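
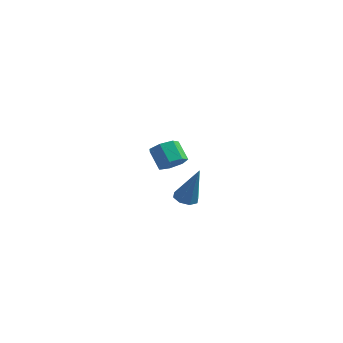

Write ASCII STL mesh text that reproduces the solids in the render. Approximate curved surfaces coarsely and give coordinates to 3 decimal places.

solid 
facet normal -0.362 0.027 -0.932
outer loop
vertex 3.369 -3.084 0.746
vertex 2.993 -3.572 0.878
vertex 2.94 -2.945 0.917
endloop
endfacet
facet normal 0.364 0.916 0.167
outer loop
vertex 3.369 -3.084 0.746
vertex 2.94 -2.945 0.917
vertex 3.767 -3.628 2.862
endloop
endfacet
facet normal -0.362 0.027 -0.932
outer loop
vertex 2.94 -2.945 0.917
vertex 2.993 -3.572 0.878
vertex 2.542 -3.174 1.065
endloop
endfacet
facet normal -0.323 0.842 0.433
outer loop
vertex 2.94 -2.945 0.917
vertex 2.542 -3.174 1.065
vertex 3.767 -3.628 2.862
endloop
endfacet
facet normal -0.363 0.026 -0.931
outer loop
vertex 2.542 -3.174 1.065
vertex 2.993 -3.572 0.878
vertex 2.409 -3.635 1.104
endloop
endfacet
facet normal -0.763 0.270 0.588
outer loop
vertex 2.542 -3.174 1.065
vertex 2.409 -3.635 1.104
vertex 3.767 -3.628 2.862
endloop
endfacet
facet normal -0.363 0.025 -0.931
outer loop
vertex 2.409 -3.635 1.104
vertex 2.993 -3.572 0.878
vertex 2.618 -4.06 1.011
endloop
endfacet
facet normal -0.700 -0.463 0.543
outer loop
vertex 2.409 -3.635 1.104
vertex 2.618 -4.06 1.011
vertex 3.767 -3.628 2.862
endloop
endfacet
facet normal -0.365 0.027 -0.931
outer loop
vertex 2.618 -4.06 1.011
vertex 2.993 -3.572 0.878
vertex 3.047 -4.198 0.839
endloop
endfacet
facet normal -0.170 -0.931 0.323
outer loop
vertex 2.618 -4.06 1.011
vertex 3.047 -4.198 0.839
vertex 3.767 -3.628 2.862
endloop
endfacet
facet normal -0.363 0.027 -0.932
outer loop
vertex 3.047 -4.198 0.839
vertex 2.993 -3.572 0.878
vertex 3.444 -3.97 0.691
endloop
endfacet
facet normal 0.513 -0.856 0.058
outer loop
vertex 3.047 -4.198 0.839
vertex 3.444 -3.97 0.691
vertex 3.767 -3.628 2.862
endloop
endfacet
facet normal -0.363 0.027 -0.931
outer loop
vertex 3.444 -3.97 0.691
vertex 2.993 -3.572 0.878
vertex 3.578 -3.508 0.652
endloop
endfacet
facet normal 0.954 -0.285 -0.097
outer loop
vertex 3.444 -3.97 0.691
vertex 3.578 -3.508 0.652
vertex 3.767 -3.628 2.862
endloop
endfacet
facet normal -0.363 0.028 -0.931
outer loop
vertex 3.578 -3.508 0.652
vertex 2.993 -3.572 0.878
vertex 3.369 -3.084 0.746
endloop
endfacet
facet normal 0.891 0.451 -0.052
outer loop
vertex 3.578 -3.508 0.652
vertex 3.369 -3.084 0.746
vertex 3.767 -3.628 2.862
endloop
endfacet
facet normal 0.632 -0.300 -0.714
outer loop
vertex -1.123 3.328 -0.264
vertex -1.673 2.757 -0.511
vertex -1.591 3.542 -0.768
endloop
endfacet
facet normal 0.422 0.907 -0.007
outer loop
vertex -1.123 3.328 -0.264
vertex -1.591 3.542 -0.768
vertex -1.938 3.714 0.658
endloop
endfacet
facet normal 0.422 0.907 -0.007
outer loop
vertex -1.938 3.714 0.658
vertex -1.591 3.542 -0.768
vertex -2.406 3.928 0.155
endloop
endfacet
facet normal -0.632 0.298 0.715
outer loop
vertex -1.938 3.714 0.658
vertex -2.406 3.928 0.155
vertex -2.487 3.143 0.411
endloop
endfacet
facet normal 0.632 -0.300 -0.715
outer loop
vertex -1.591 3.542 -0.768
vertex -1.673 2.757 -0.511
vertex -2.121 3.165 -1.078
endloop
endfacet
facet normal -0.246 0.798 -0.551
outer loop
vertex -1.591 3.542 -0.768
vertex -2.121 3.165 -1.078
vertex -2.406 3.928 0.155
endloop
endfacet
facet normal -0.246 0.798 -0.551
outer loop
vertex -2.406 3.928 0.155
vertex -2.121 3.165 -1.078
vertex -2.936 3.551 -0.155
endloop
endfacet
facet normal -0.631 0.299 0.716
outer loop
vertex -2.406 3.928 0.155
vertex -2.936 3.551 -0.155
vertex -2.487 3.143 0.411
endloop
endfacet
facet normal 0.632 -0.299 -0.715
outer loop
vertex -2.121 3.165 -1.078
vertex -1.673 2.757 -0.511
vertex -2.313 2.481 -0.962
endloop
endfacet
facet normal -0.728 0.089 -0.680
outer loop
vertex -2.121 3.165 -1.078
vertex -2.313 2.481 -0.962
vertex -2.936 3.551 -0.155
endloop
endfacet
facet normal -0.728 0.089 -0.680
outer loop
vertex -2.936 3.551 -0.155
vertex -2.313 2.481 -0.962
vertex -3.128 2.867 -0.039
endloop
endfacet
facet normal -0.631 0.299 0.716
outer loop
vertex -2.936 3.551 -0.155
vertex -3.128 2.867 -0.039
vertex -2.487 3.143 0.411
endloop
endfacet
facet normal 0.632 -0.299 -0.714
outer loop
vertex -2.313 2.481 -0.962
vertex -1.673 2.757 -0.511
vertex -2.023 2.005 -0.506
endloop
endfacet
facet normal -0.662 -0.688 -0.297
outer loop
vertex -2.313 2.481 -0.962
vertex -2.023 2.005 -0.506
vertex -3.128 2.867 -0.039
endloop
endfacet
facet normal -0.662 -0.688 -0.297
outer loop
vertex -3.128 2.867 -0.039
vertex -2.023 2.005 -0.506
vertex -2.838 2.391 0.417
endloop
endfacet
facet normal -0.631 0.300 0.715
outer loop
vertex -3.128 2.867 -0.039
vertex -2.838 2.391 0.417
vertex -2.487 3.143 0.411
endloop
endfacet
facet normal 0.631 -0.299 -0.716
outer loop
vertex -2.023 2.005 -0.506
vertex -1.673 2.757 -0.511
vertex -1.469 2.095 -0.055
endloop
endfacet
facet normal -0.098 -0.946 0.309
outer loop
vertex -2.023 2.005 -0.506
vertex -1.469 2.095 -0.055
vertex -2.838 2.391 0.417
endloop
endfacet
facet normal -0.098 -0.946 0.309
outer loop
vertex -2.838 2.391 0.417
vertex -1.469 2.095 -0.055
vertex -2.284 2.481 0.868
endloop
endfacet
facet normal -0.631 0.300 0.715
outer loop
vertex -2.838 2.391 0.417
vertex -2.284 2.481 0.868
vertex -2.487 3.143 0.411
endloop
endfacet
facet normal 0.631 -0.299 -0.716
outer loop
vertex -1.469 2.095 -0.055
vertex -1.673 2.757 -0.511
vertex -1.068 2.683 0.053
endloop
endfacet
facet normal 0.539 -0.493 0.683
outer loop
vertex -1.469 2.095 -0.055
vertex -1.068 2.683 0.053
vertex -2.284 2.481 0.868
endloop
endfacet
facet normal 0.539 -0.493 0.683
outer loop
vertex -2.284 2.481 0.868
vertex -1.068 2.683 0.053
vertex -1.883 3.069 0.976
endloop
endfacet
facet normal -0.632 0.300 0.715
outer loop
vertex -2.284 2.481 0.868
vertex -1.883 3.069 0.976
vertex -2.487 3.143 0.411
endloop
endfacet
facet normal 0.631 -0.298 -0.716
outer loop
vertex -1.068 2.683 0.053
vertex -1.673 2.757 -0.511
vertex -1.123 3.328 -0.264
endloop
endfacet
facet normal 0.772 0.332 0.542
outer loop
vertex -1.068 2.683 0.053
vertex -1.123 3.328 -0.264
vertex -1.883 3.069 0.976
endloop
endfacet
facet normal 0.771 0.333 0.542
outer loop
vertex -1.883 3.069 0.976
vertex -1.123 3.328 -0.264
vertex -1.938 3.714 0.658
endloop
endfacet
facet normal -0.632 0.299 0.715
outer loop
vertex -1.883 3.069 0.976
vertex -1.938 3.714 0.658
vertex -2.487 3.143 0.411
endloop
endfacet

endsolid


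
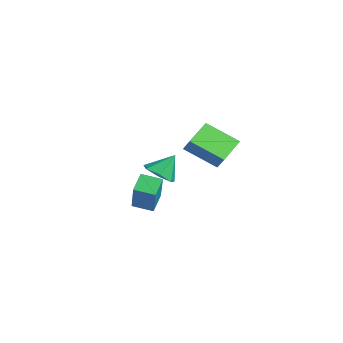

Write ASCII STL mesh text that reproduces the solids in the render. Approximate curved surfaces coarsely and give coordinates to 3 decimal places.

solid 
facet normal -0.039 -0.601 -0.799
outer loop
vertex -3.08 -1.177 -3.392
vertex -3.989 -1.425 -3.161
vertex -3.686 -0.696 -3.724
endloop
endfacet
facet normal 0.617 0.787 0.014
outer loop
vertex -3.08 -1.177 -3.392
vertex -3.686 -0.696 -3.724
vertex -3.931 -0.535 -1.979
endloop
endfacet
facet normal -0.039 -0.601 -0.799
outer loop
vertex -3.686 -0.696 -3.724
vertex -3.989 -1.425 -3.161
vertex -4.52 -0.764 -3.632
endloop
endfacet
facet normal -0.092 0.990 -0.104
outer loop
vertex -3.686 -0.696 -3.724
vertex -4.52 -0.764 -3.632
vertex -3.931 -0.535 -1.979
endloop
endfacet
facet normal -0.040 -0.601 -0.798
outer loop
vertex -4.52 -0.764 -3.632
vertex -3.989 -1.425 -3.161
vertex -4.954 -1.329 -3.185
endloop
endfacet
facet normal -0.717 0.678 0.161
outer loop
vertex -4.52 -0.764 -3.632
vertex -4.954 -1.329 -3.185
vertex -3.931 -0.535 -1.979
endloop
endfacet
facet normal -0.040 -0.601 -0.798
outer loop
vertex -4.954 -1.329 -3.185
vertex -3.989 -1.425 -3.161
vertex -4.662 -1.967 -2.719
endloop
endfacet
facet normal -0.787 0.086 0.611
outer loop
vertex -4.954 -1.329 -3.185
vertex -4.662 -1.967 -2.719
vertex -3.931 -0.535 -1.979
endloop
endfacet
facet normal -0.040 -0.602 -0.798
outer loop
vertex -4.662 -1.967 -2.719
vertex -3.989 -1.425 -3.161
vertex -3.863 -2.196 -2.586
endloop
endfacet
facet normal -0.249 -0.341 0.906
outer loop
vertex -4.662 -1.967 -2.719
vertex -3.863 -2.196 -2.586
vertex -3.931 -0.535 -1.979
endloop
endfacet
facet normal -0.040 -0.602 -0.798
outer loop
vertex -3.863 -2.196 -2.586
vertex -3.989 -1.425 -3.161
vertex -3.159 -1.845 -2.886
endloop
endfacet
facet normal 0.491 -0.281 0.824
outer loop
vertex -3.863 -2.196 -2.586
vertex -3.159 -1.845 -2.886
vertex -3.931 -0.535 -1.979
endloop
endfacet
facet normal -0.039 -0.600 -0.799
outer loop
vertex -3.159 -1.845 -2.886
vertex -3.989 -1.425 -3.161
vertex -3.08 -1.177 -3.392
endloop
endfacet
facet normal 0.877 0.220 0.428
outer loop
vertex -3.159 -1.845 -2.886
vertex -3.08 -1.177 -3.392
vertex -3.931 -0.535 -1.979
endloop
endfacet
facet normal -0.613 -0.065 -0.788
outer loop
vertex 1.519 -2.774 1.233
vertex 0.631 -1.472 1.816
vertex 2.665 -1.548 0.24
endloop
endfacet
facet normal 0.528 -0.775 -0.347
outer loop
vertex 3.229 -1.488 0.964
vertex 1.519 -2.774 1.233
vertex 2.665 -1.548 0.24
endloop
endfacet
facet normal -0.613 -0.065 -0.788
outer loop
vertex 2.665 -1.548 0.24
vertex 0.631 -1.472 1.816
vertex 1.777 -0.246 0.823
endloop
endfacet
facet normal 0.587 0.629 -0.510
outer loop
vertex 1.777 -0.246 0.823
vertex 3.229 -1.488 0.964
vertex 2.665 -1.548 0.24
endloop
endfacet
facet normal -0.587 -0.629 0.510
outer loop
vertex 1.519 -2.774 1.233
vertex 1.195 -1.412 2.54
vertex 0.631 -1.472 1.816
endloop
endfacet
facet normal 0.528 -0.775 -0.347
outer loop
vertex 2.083 -2.714 1.957
vertex 1.519 -2.774 1.233
vertex 3.229 -1.488 0.964
endloop
endfacet
facet normal -0.587 -0.629 0.510
outer loop
vertex 2.083 -2.714 1.957
vertex 1.195 -1.412 2.54
vertex 1.519 -2.774 1.233
endloop
endfacet
facet normal -0.528 0.775 0.347
outer loop
vertex 0.631 -1.472 1.816
vertex 1.195 -1.412 2.54
vertex 1.777 -0.246 0.823
endloop
endfacet
facet normal 0.587 0.629 -0.510
outer loop
vertex 2.341 -0.186 1.547
vertex 3.229 -1.488 0.964
vertex 1.777 -0.246 0.823
endloop
endfacet
facet normal -0.528 0.775 0.347
outer loop
vertex 1.777 -0.246 0.823
vertex 1.195 -1.412 2.54
vertex 2.341 -0.186 1.547
endloop
endfacet
facet normal 0.613 0.065 0.788
outer loop
vertex 2.341 -0.186 1.547
vertex 2.083 -2.714 1.957
vertex 3.229 -1.488 0.964
endloop
endfacet
facet normal 0.613 0.065 0.788
outer loop
vertex 1.195 -1.412 2.54
vertex 2.083 -2.714 1.957
vertex 2.341 -0.186 1.547
endloop
endfacet
facet normal -0.535 0.200 -0.821
outer loop
vertex -3.839 -2.605 -4.023
vertex -3.136 -1.728 -4.267
vertex -3.145 -3.337 -4.654
endloop
endfacet
facet normal -0.611 -0.762 0.212
outer loop
vertex -1.984 -3.772 -2.873
vertex -3.839 -2.605 -4.023
vertex -3.145 -3.337 -4.654
endloop
endfacet
facet normal -0.535 0.200 -0.821
outer loop
vertex -3.145 -3.337 -4.654
vertex -3.136 -1.728 -4.267
vertex -2.442 -2.461 -4.898
endloop
endfacet
facet normal 0.583 -0.616 -0.530
outer loop
vertex -2.442 -2.461 -4.898
vertex -1.984 -3.772 -2.873
vertex -3.145 -3.337 -4.654
endloop
endfacet
facet normal -0.583 0.615 0.530
outer loop
vertex -3.839 -2.605 -4.023
vertex -1.975 -2.163 -2.486
vertex -3.136 -1.728 -4.267
endloop
endfacet
facet normal -0.611 -0.762 0.213
outer loop
vertex -2.678 -3.039 -2.242
vertex -3.839 -2.605 -4.023
vertex -1.984 -3.772 -2.873
endloop
endfacet
facet normal -0.583 0.616 0.530
outer loop
vertex -2.678 -3.039 -2.242
vertex -1.975 -2.163 -2.486
vertex -3.839 -2.605 -4.023
endloop
endfacet
facet normal 0.612 0.762 -0.213
outer loop
vertex -3.136 -1.728 -4.267
vertex -1.975 -2.163 -2.486
vertex -2.442 -2.461 -4.898
endloop
endfacet
facet normal 0.583 -0.615 -0.530
outer loop
vertex -1.281 -2.895 -3.117
vertex -1.984 -3.772 -2.873
vertex -2.442 -2.461 -4.898
endloop
endfacet
facet normal 0.611 0.763 -0.213
outer loop
vertex -2.442 -2.461 -4.898
vertex -1.975 -2.163 -2.486
vertex -1.281 -2.895 -3.117
endloop
endfacet
facet normal 0.535 -0.200 0.821
outer loop
vertex -1.281 -2.895 -3.117
vertex -2.678 -3.039 -2.242
vertex -1.984 -3.772 -2.873
endloop
endfacet
facet normal 0.535 -0.201 0.821
outer loop
vertex -1.975 -2.163 -2.486
vertex -2.678 -3.039 -2.242
vertex -1.281 -2.895 -3.117
endloop
endfacet

endsolid


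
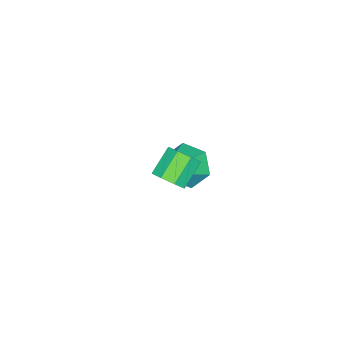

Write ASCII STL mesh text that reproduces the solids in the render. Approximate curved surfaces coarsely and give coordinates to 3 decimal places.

solid 
facet normal 0.788 -0.089 -0.609
outer loop
vertex 0.46 0.964 -0.316
vertex 0.152 0.562 -0.656
vertex 0.218 1.168 -0.659
endloop
endfacet
facet normal 0.332 0.895 0.298
outer loop
vertex 0.46 0.964 -0.316
vertex 0.218 1.168 -0.659
vertex -0.383 1.06 0.336
endloop
endfacet
facet normal 0.332 0.895 0.298
outer loop
vertex -0.383 1.06 0.336
vertex 0.218 1.168 -0.659
vertex -0.625 1.264 -0.007
endloop
endfacet
facet normal -0.788 0.090 0.609
outer loop
vertex -0.383 1.06 0.336
vertex -0.625 1.264 -0.007
vertex -0.692 0.658 -0.004
endloop
endfacet
facet normal 0.788 -0.089 -0.610
outer loop
vertex 0.218 1.168 -0.659
vertex 0.152 0.562 -0.656
vertex -0.063 1.018 -1.0
endloop
endfacet
facet normal -0.130 0.943 -0.307
outer loop
vertex 0.218 1.168 -0.659
vertex -0.063 1.018 -1.0
vertex -0.625 1.264 -0.007
endloop
endfacet
facet normal -0.130 0.943 -0.307
outer loop
vertex -0.625 1.264 -0.007
vertex -0.063 1.018 -1.0
vertex -0.906 1.114 -0.348
endloop
endfacet
facet normal -0.788 0.090 0.609
outer loop
vertex -0.625 1.264 -0.007
vertex -0.906 1.114 -0.348
vertex -0.692 0.658 -0.004
endloop
endfacet
facet normal 0.788 -0.088 -0.609
outer loop
vertex -0.063 1.018 -1.0
vertex 0.152 0.562 -0.656
vertex -0.218 0.6 -1.14
endloop
endfacet
facet normal -0.518 0.438 -0.735
outer loop
vertex -0.063 1.018 -1.0
vertex -0.218 0.6 -1.14
vertex -0.906 1.114 -0.348
endloop
endfacet
facet normal -0.518 0.438 -0.735
outer loop
vertex -0.906 1.114 -0.348
vertex -0.218 0.6 -1.14
vertex -1.061 0.696 -0.488
endloop
endfacet
facet normal -0.789 0.089 0.608
outer loop
vertex -0.906 1.114 -0.348
vertex -1.061 0.696 -0.488
vertex -0.692 0.658 -0.004
endloop
endfacet
facet normal 0.788 -0.090 -0.609
outer loop
vertex -0.218 0.6 -1.14
vertex 0.152 0.562 -0.656
vertex -0.157 0.16 -0.996
endloop
endfacet
facet normal -0.602 -0.323 -0.731
outer loop
vertex -0.218 0.6 -1.14
vertex -0.157 0.16 -0.996
vertex -1.061 0.696 -0.488
endloop
endfacet
facet normal -0.602 -0.323 -0.731
outer loop
vertex -1.061 0.696 -0.488
vertex -0.157 0.16 -0.996
vertex -1.0 0.256 -0.344
endloop
endfacet
facet normal -0.789 0.090 0.608
outer loop
vertex -1.061 0.696 -0.488
vertex -1.0 0.256 -0.344
vertex -0.692 0.658 -0.004
endloop
endfacet
facet normal 0.788 -0.090 -0.609
outer loop
vertex -0.157 0.16 -0.996
vertex 0.152 0.562 -0.656
vertex 0.085 -0.044 -0.653
endloop
endfacet
facet normal -0.332 -0.895 -0.298
outer loop
vertex -0.157 0.16 -0.996
vertex 0.085 -0.044 -0.653
vertex -1.0 0.256 -0.344
endloop
endfacet
facet normal -0.332 -0.895 -0.298
outer loop
vertex -1.0 0.256 -0.344
vertex 0.085 -0.044 -0.653
vertex -0.758 0.052 -0.001
endloop
endfacet
facet normal -0.788 0.089 0.609
outer loop
vertex -1.0 0.256 -0.344
vertex -0.758 0.052 -0.001
vertex -0.692 0.658 -0.004
endloop
endfacet
facet normal 0.788 -0.090 -0.609
outer loop
vertex 0.085 -0.044 -0.653
vertex 0.152 0.562 -0.656
vertex 0.366 0.106 -0.312
endloop
endfacet
facet normal 0.130 -0.943 0.307
outer loop
vertex 0.085 -0.044 -0.653
vertex 0.366 0.106 -0.312
vertex -0.758 0.052 -0.001
endloop
endfacet
facet normal 0.130 -0.943 0.307
outer loop
vertex -0.758 0.052 -0.001
vertex 0.366 0.106 -0.312
vertex -0.477 0.202 0.34
endloop
endfacet
facet normal -0.788 0.089 0.610
outer loop
vertex -0.758 0.052 -0.001
vertex -0.477 0.202 0.34
vertex -0.692 0.658 -0.004
endloop
endfacet
facet normal 0.789 -0.089 -0.608
outer loop
vertex 0.366 0.106 -0.312
vertex 0.152 0.562 -0.656
vertex 0.521 0.524 -0.172
endloop
endfacet
facet normal 0.518 -0.438 0.735
outer loop
vertex 0.366 0.106 -0.312
vertex 0.521 0.524 -0.172
vertex -0.477 0.202 0.34
endloop
endfacet
facet normal 0.518 -0.438 0.735
outer loop
vertex -0.477 0.202 0.34
vertex 0.521 0.524 -0.172
vertex -0.322 0.62 0.48
endloop
endfacet
facet normal -0.788 0.088 0.609
outer loop
vertex -0.477 0.202 0.34
vertex -0.322 0.62 0.48
vertex -0.692 0.658 -0.004
endloop
endfacet
facet normal 0.789 -0.090 -0.608
outer loop
vertex 0.521 0.524 -0.172
vertex 0.152 0.562 -0.656
vertex 0.46 0.964 -0.316
endloop
endfacet
facet normal 0.602 0.323 0.731
outer loop
vertex 0.521 0.524 -0.172
vertex 0.46 0.964 -0.316
vertex -0.322 0.62 0.48
endloop
endfacet
facet normal 0.602 0.323 0.731
outer loop
vertex -0.322 0.62 0.48
vertex 0.46 0.964 -0.316
vertex -0.383 1.06 0.336
endloop
endfacet
facet normal -0.788 0.090 0.609
outer loop
vertex -0.322 0.62 0.48
vertex -0.383 1.06 0.336
vertex -0.692 0.658 -0.004
endloop
endfacet
facet normal -0.836 0.018 -0.549
outer loop
vertex -3.227 -0.523 -4.875
vertex -3.665 -0.94 -4.222
vertex -3.634 -0.051 -4.24
endloop
endfacet
facet normal 0.572 0.790 -0.221
outer loop
vertex -3.227 -0.523 -4.875
vertex -3.634 -0.051 -4.24
vertex -1.895 -0.98 -3.058
endloop
endfacet
facet normal -0.836 0.018 -0.549
outer loop
vertex -3.634 -0.051 -4.24
vertex -3.665 -0.94 -4.222
vertex -4.072 -0.468 -3.587
endloop
endfacet
facet normal 0.057 0.824 0.564
outer loop
vertex -3.634 -0.051 -4.24
vertex -4.072 -0.468 -3.587
vertex -1.895 -0.98 -3.058
endloop
endfacet
facet normal -0.835 0.020 -0.550
outer loop
vertex -4.072 -0.468 -3.587
vertex -3.665 -0.94 -4.222
vertex -4.104 -1.357 -3.57
endloop
endfacet
facet normal -0.230 0.027 0.973
outer loop
vertex -4.072 -0.468 -3.587
vertex -4.104 -1.357 -3.57
vertex -1.895 -0.98 -3.058
endloop
endfacet
facet normal -0.835 0.020 -0.550
outer loop
vertex -4.104 -1.357 -3.57
vertex -3.665 -0.94 -4.222
vertex -3.697 -1.829 -4.205
endloop
endfacet
facet normal -0.001 -0.803 0.596
outer loop
vertex -4.104 -1.357 -3.57
vertex -3.697 -1.829 -4.205
vertex -1.895 -0.98 -3.058
endloop
endfacet
facet normal -0.835 0.020 -0.549
outer loop
vertex -3.697 -1.829 -4.205
vertex -3.665 -0.94 -4.222
vertex -3.258 -1.412 -4.858
endloop
endfacet
facet normal 0.514 -0.837 -0.189
outer loop
vertex -3.697 -1.829 -4.205
vertex -3.258 -1.412 -4.858
vertex -1.895 -0.98 -3.058
endloop
endfacet
facet normal -0.836 0.019 -0.549
outer loop
vertex -3.258 -1.412 -4.858
vertex -3.665 -0.94 -4.222
vertex -3.227 -0.523 -4.875
endloop
endfacet
facet normal 0.801 -0.039 -0.597
outer loop
vertex -3.258 -1.412 -4.858
vertex -3.227 -0.523 -4.875
vertex -1.895 -0.98 -3.058
endloop
endfacet

endsolid


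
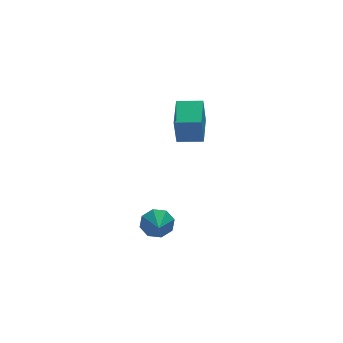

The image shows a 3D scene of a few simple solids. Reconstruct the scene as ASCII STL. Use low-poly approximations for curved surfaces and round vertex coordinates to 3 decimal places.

solid 
facet normal -0.884 0.462 -0.072
outer loop
vertex 0.442 2.555 2.733
vertex 1.325 4.296 3.061
vertex 0.695 2.762 0.953
endloop
endfacet
facet normal -0.445 -0.880 -0.166
outer loop
vertex 1.995 2.084 1.059
vertex 0.442 2.555 2.733
vertex 0.695 2.762 0.953
endloop
endfacet
facet normal -0.884 0.462 -0.072
outer loop
vertex 0.695 2.762 0.953
vertex 1.325 4.296 3.061
vertex 1.578 4.504 1.281
endloop
endfacet
facet normal 0.140 0.114 -0.984
outer loop
vertex 1.578 4.504 1.281
vertex 1.995 2.084 1.059
vertex 0.695 2.762 0.953
endloop
endfacet
facet normal -0.140 -0.114 0.984
outer loop
vertex 0.442 2.555 2.733
vertex 2.625 3.618 3.167
vertex 1.325 4.296 3.061
endloop
endfacet
facet normal -0.446 -0.880 -0.166
outer loop
vertex 1.742 1.876 2.839
vertex 0.442 2.555 2.733
vertex 1.995 2.084 1.059
endloop
endfacet
facet normal -0.140 -0.114 0.984
outer loop
vertex 1.742 1.876 2.839
vertex 2.625 3.618 3.167
vertex 0.442 2.555 2.733
endloop
endfacet
facet normal 0.445 0.880 0.166
outer loop
vertex 1.325 4.296 3.061
vertex 2.625 3.618 3.167
vertex 1.578 4.504 1.281
endloop
endfacet
facet normal 0.140 0.114 -0.984
outer loop
vertex 2.878 3.825 1.387
vertex 1.995 2.084 1.059
vertex 1.578 4.504 1.281
endloop
endfacet
facet normal 0.446 0.880 0.166
outer loop
vertex 1.578 4.504 1.281
vertex 2.625 3.618 3.167
vertex 2.878 3.825 1.387
endloop
endfacet
facet normal 0.884 -0.462 0.072
outer loop
vertex 2.878 3.825 1.387
vertex 1.742 1.876 2.839
vertex 1.995 2.084 1.059
endloop
endfacet
facet normal 0.884 -0.462 0.072
outer loop
vertex 2.625 3.618 3.167
vertex 1.742 1.876 2.839
vertex 2.878 3.825 1.387
endloop
endfacet
facet normal 0.268 0.856 -0.441
outer loop
vertex -2.334 -3.055 0.628
vertex -2.916 -3.223 -0.051
vertex -2.968 -2.794 0.75
endloop
endfacet
facet normal 0.109 -0.191 0.976
outer loop
vertex -2.334 -3.055 0.628
vertex -2.968 -2.794 0.75
vertex -3.244 -4.277 0.491
endloop
endfacet
facet normal 0.266 0.857 -0.442
outer loop
vertex -2.968 -2.794 0.75
vertex -2.916 -3.223 -0.051
vertex -3.572 -2.785 0.403
endloop
endfacet
facet normal -0.498 -0.058 0.865
outer loop
vertex -2.968 -2.794 0.75
vertex -3.572 -2.785 0.403
vertex -3.244 -4.277 0.491
endloop
endfacet
facet normal 0.267 0.857 -0.441
outer loop
vertex -3.572 -2.785 0.403
vertex -2.916 -3.223 -0.051
vertex -3.791 -3.032 -0.21
endloop
endfacet
facet normal -0.903 -0.175 0.393
outer loop
vertex -3.572 -2.785 0.403
vertex -3.791 -3.032 -0.21
vertex -3.244 -4.277 0.491
endloop
endfacet
facet normal 0.267 0.857 -0.441
outer loop
vertex -3.791 -3.032 -0.21
vertex -2.916 -3.223 -0.051
vertex -3.498 -3.391 -0.73
endloop
endfacet
facet normal -0.866 -0.472 -0.162
outer loop
vertex -3.791 -3.032 -0.21
vertex -3.498 -3.391 -0.73
vertex -3.244 -4.277 0.491
endloop
endfacet
facet normal 0.268 0.856 -0.441
outer loop
vertex -3.498 -3.391 -0.73
vertex -2.916 -3.223 -0.051
vertex -2.864 -3.652 -0.852
endloop
endfacet
facet normal -0.411 -0.776 -0.478
outer loop
vertex -3.498 -3.391 -0.73
vertex -2.864 -3.652 -0.852
vertex -3.244 -4.277 0.491
endloop
endfacet
facet normal 0.266 0.857 -0.442
outer loop
vertex -2.864 -3.652 -0.852
vertex -2.916 -3.223 -0.051
vertex -2.26 -3.661 -0.505
endloop
endfacet
facet normal 0.197 -0.909 -0.367
outer loop
vertex -2.864 -3.652 -0.852
vertex -2.26 -3.661 -0.505
vertex -3.244 -4.277 0.491
endloop
endfacet
facet normal 0.267 0.857 -0.441
outer loop
vertex -2.26 -3.661 -0.505
vertex -2.916 -3.223 -0.051
vertex -2.04 -3.414 0.108
endloop
endfacet
facet normal 0.601 -0.792 0.104
outer loop
vertex -2.26 -3.661 -0.505
vertex -2.04 -3.414 0.108
vertex -3.244 -4.277 0.491
endloop
endfacet
facet normal 0.267 0.857 -0.441
outer loop
vertex -2.04 -3.414 0.108
vertex -2.916 -3.223 -0.051
vertex -2.334 -3.055 0.628
endloop
endfacet
facet normal 0.565 -0.495 0.661
outer loop
vertex -2.04 -3.414 0.108
vertex -2.334 -3.055 0.628
vertex -3.244 -4.277 0.491
endloop
endfacet

endsolid


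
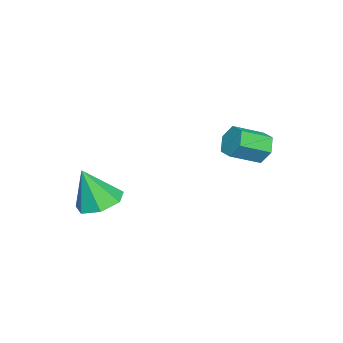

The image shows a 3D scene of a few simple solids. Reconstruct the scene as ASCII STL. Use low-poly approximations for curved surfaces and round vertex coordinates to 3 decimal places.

solid 
facet normal -0.581 0.697 -0.421
outer loop
vertex -1.496 2.88 1.016
vertex -1.983 2.78 1.522
vertex -1.471 3.262 1.613
endloop
endfacet
facet normal 0.813 0.474 -0.338
outer loop
vertex -1.496 2.88 1.016
vertex -1.471 3.262 1.613
vertex -0.729 1.961 1.572
endloop
endfacet
facet normal 0.813 0.474 -0.338
outer loop
vertex -0.729 1.961 1.572
vertex -1.471 3.262 1.613
vertex -0.704 2.343 2.169
endloop
endfacet
facet normal 0.581 -0.696 0.421
outer loop
vertex -0.729 1.961 1.572
vertex -0.704 2.343 2.169
vertex -1.217 1.86 2.078
endloop
endfacet
facet normal -0.581 0.697 -0.421
outer loop
vertex -1.471 3.262 1.613
vertex -1.983 2.78 1.522
vertex -1.958 3.162 2.12
endloop
endfacet
facet normal 0.438 0.704 0.559
outer loop
vertex -1.471 3.262 1.613
vertex -1.958 3.162 2.12
vertex -0.704 2.343 2.169
endloop
endfacet
facet normal 0.438 0.704 0.560
outer loop
vertex -0.704 2.343 2.169
vertex -1.958 3.162 2.12
vertex -1.192 2.243 2.676
endloop
endfacet
facet normal 0.581 -0.696 0.422
outer loop
vertex -0.704 2.343 2.169
vertex -1.192 2.243 2.676
vertex -1.217 1.86 2.078
endloop
endfacet
facet normal -0.581 0.697 -0.421
outer loop
vertex -1.958 3.162 2.12
vertex -1.983 2.78 1.522
vertex -2.471 2.679 2.028
endloop
endfacet
facet normal -0.377 0.229 0.898
outer loop
vertex -1.958 3.162 2.12
vertex -2.471 2.679 2.028
vertex -1.192 2.243 2.676
endloop
endfacet
facet normal -0.377 0.229 0.898
outer loop
vertex -1.192 2.243 2.676
vertex -2.471 2.679 2.028
vertex -1.704 1.76 2.584
endloop
endfacet
facet normal 0.581 -0.696 0.422
outer loop
vertex -1.192 2.243 2.676
vertex -1.704 1.76 2.584
vertex -1.217 1.86 2.078
endloop
endfacet
facet normal -0.581 0.696 -0.421
outer loop
vertex -2.471 2.679 2.028
vertex -1.983 2.78 1.522
vertex -2.496 2.297 1.431
endloop
endfacet
facet normal -0.813 -0.474 0.338
outer loop
vertex -2.471 2.679 2.028
vertex -2.496 2.297 1.431
vertex -1.704 1.76 2.584
endloop
endfacet
facet normal -0.813 -0.474 0.338
outer loop
vertex -1.704 1.76 2.584
vertex -2.496 2.297 1.431
vertex -1.729 1.378 1.987
endloop
endfacet
facet normal 0.581 -0.697 0.421
outer loop
vertex -1.704 1.76 2.584
vertex -1.729 1.378 1.987
vertex -1.217 1.86 2.078
endloop
endfacet
facet normal -0.581 0.696 -0.422
outer loop
vertex -2.496 2.297 1.431
vertex -1.983 2.78 1.522
vertex -2.008 2.397 0.924
endloop
endfacet
facet normal -0.437 -0.704 -0.560
outer loop
vertex -2.496 2.297 1.431
vertex -2.008 2.397 0.924
vertex -1.729 1.378 1.987
endloop
endfacet
facet normal -0.438 -0.704 -0.560
outer loop
vertex -1.729 1.378 1.987
vertex -2.008 2.397 0.924
vertex -1.242 1.478 1.48
endloop
endfacet
facet normal 0.581 -0.697 0.421
outer loop
vertex -1.729 1.378 1.987
vertex -1.242 1.478 1.48
vertex -1.217 1.86 2.078
endloop
endfacet
facet normal -0.581 0.696 -0.422
outer loop
vertex -2.008 2.397 0.924
vertex -1.983 2.78 1.522
vertex -1.496 2.88 1.016
endloop
endfacet
facet normal 0.377 -0.229 -0.898
outer loop
vertex -2.008 2.397 0.924
vertex -1.496 2.88 1.016
vertex -1.242 1.478 1.48
endloop
endfacet
facet normal 0.376 -0.229 -0.898
outer loop
vertex -1.242 1.478 1.48
vertex -1.496 2.88 1.016
vertex -0.729 1.961 1.572
endloop
endfacet
facet normal 0.581 -0.697 0.421
outer loop
vertex -1.242 1.478 1.48
vertex -0.729 1.961 1.572
vertex -1.217 1.86 2.078
endloop
endfacet
facet normal -0.136 0.340 -0.931
outer loop
vertex 3.091 -2.123 -0.017
vertex 2.308 -1.738 0.238
vertex 3.145 -1.381 0.246
endloop
endfacet
facet normal 0.946 -0.167 0.277
outer loop
vertex 3.091 -2.123 -0.017
vertex 3.145 -1.381 0.246
vertex 2.532 -2.302 1.782
endloop
endfacet
facet normal -0.136 0.339 -0.931
outer loop
vertex 3.145 -1.381 0.246
vertex 2.308 -1.738 0.238
vertex 2.567 -0.907 0.503
endloop
endfacet
facet normal 0.659 0.499 0.562
outer loop
vertex 3.145 -1.381 0.246
vertex 2.567 -0.907 0.503
vertex 2.532 -2.302 1.782
endloop
endfacet
facet normal -0.136 0.339 -0.931
outer loop
vertex 2.567 -0.907 0.503
vertex 2.308 -1.738 0.238
vertex 1.795 -1.059 0.56
endloop
endfacet
facet normal -0.079 0.675 0.734
outer loop
vertex 2.567 -0.907 0.503
vertex 1.795 -1.059 0.56
vertex 2.532 -2.302 1.782
endloop
endfacet
facet normal -0.135 0.340 -0.931
outer loop
vertex 1.795 -1.059 0.56
vertex 2.308 -1.738 0.238
vertex 1.408 -1.722 0.374
endloop
endfacet
facet normal -0.712 0.230 0.663
outer loop
vertex 1.795 -1.059 0.56
vertex 1.408 -1.722 0.374
vertex 2.532 -2.302 1.782
endloop
endfacet
facet normal -0.135 0.340 -0.931
outer loop
vertex 1.408 -1.722 0.374
vertex 2.308 -1.738 0.238
vertex 1.699 -2.397 0.085
endloop
endfacet
facet normal -0.765 -0.502 0.403
outer loop
vertex 1.408 -1.722 0.374
vertex 1.699 -2.397 0.085
vertex 2.532 -2.302 1.782
endloop
endfacet
facet normal -0.135 0.341 -0.930
outer loop
vertex 1.699 -2.397 0.085
vertex 2.308 -1.738 0.238
vertex 2.448 -2.575 -0.089
endloop
endfacet
facet normal -0.195 -0.969 0.150
outer loop
vertex 1.699 -2.397 0.085
vertex 2.448 -2.575 -0.089
vertex 2.532 -2.302 1.782
endloop
endfacet
facet normal -0.135 0.341 -0.930
outer loop
vertex 2.448 -2.575 -0.089
vertex 2.308 -1.738 0.238
vertex 3.091 -2.123 -0.017
endloop
endfacet
facet normal 0.565 -0.819 0.094
outer loop
vertex 2.448 -2.575 -0.089
vertex 3.091 -2.123 -0.017
vertex 2.532 -2.302 1.782
endloop
endfacet

endsolid


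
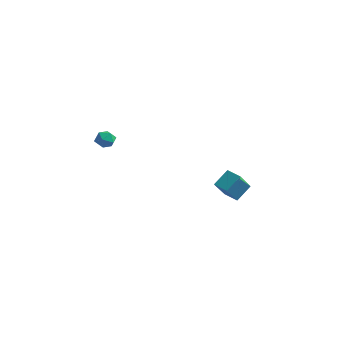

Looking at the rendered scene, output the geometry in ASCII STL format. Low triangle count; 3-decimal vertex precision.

solid 
facet normal -0.946 -0.138 0.293
outer loop
vertex 0.157 2.903 -1.649
vertex -0.444 4.299 -2.933
vertex 0.013 2.036 -2.523
endloop
endfacet
facet normal 0.303 -0.701 0.645
outer loop
vertex 0.864 2.161 -2.787
vertex 0.157 2.903 -1.649
vertex 0.013 2.036 -2.523
endloop
endfacet
facet normal -0.946 -0.138 0.293
outer loop
vertex 0.013 2.036 -2.523
vertex -0.444 4.299 -2.933
vertex -0.588 3.432 -3.808
endloop
endfacet
facet normal -0.116 -0.699 -0.705
outer loop
vertex -0.588 3.432 -3.808
vertex 0.864 2.161 -2.787
vertex 0.013 2.036 -2.523
endloop
endfacet
facet normal 0.116 0.699 0.706
outer loop
vertex 0.157 2.903 -1.649
vertex 0.407 4.424 -3.197
vertex -0.444 4.299 -2.933
endloop
endfacet
facet normal 0.302 -0.701 0.645
outer loop
vertex 1.008 3.028 -1.912
vertex 0.157 2.903 -1.649
vertex 0.864 2.161 -2.787
endloop
endfacet
facet normal 0.115 0.699 0.706
outer loop
vertex 1.008 3.028 -1.912
vertex 0.407 4.424 -3.197
vertex 0.157 2.903 -1.649
endloop
endfacet
facet normal -0.303 0.701 -0.645
outer loop
vertex -0.444 4.299 -2.933
vertex 0.407 4.424 -3.197
vertex -0.588 3.432 -3.808
endloop
endfacet
facet normal -0.115 -0.699 -0.706
outer loop
vertex 0.263 3.557 -4.071
vertex 0.864 2.161 -2.787
vertex -0.588 3.432 -3.808
endloop
endfacet
facet normal -0.303 0.701 -0.646
outer loop
vertex -0.588 3.432 -3.808
vertex 0.407 4.424 -3.197
vertex 0.263 3.557 -4.071
endloop
endfacet
facet normal 0.946 0.138 -0.293
outer loop
vertex 0.263 3.557 -4.071
vertex 1.008 3.028 -1.912
vertex 0.864 2.161 -2.787
endloop
endfacet
facet normal 0.946 0.138 -0.293
outer loop
vertex 0.407 4.424 -3.197
vertex 1.008 3.028 -1.912
vertex 0.263 3.557 -4.071
endloop
endfacet
facet normal -0.713 -0.595 0.372
outer loop
vertex -2.542 -3.975 1.861
vertex -2.2 -4.482 1.706
vertex -2.128 -4.214 2.273
endloop
endfacet
facet normal -0.697 0.029 0.717
outer loop
vertex -2.542 -3.975 1.861
vertex -2.128 -4.214 2.273
vertex -2.176 -3.589 2.201
endloop
endfacet
facet normal -0.801 0.548 0.240
outer loop
vertex -2.542 -3.975 1.861
vertex -2.176 -3.589 2.201
vertex -2.278 -3.471 1.59
endloop
endfacet
facet normal -0.882 0.246 -0.402
outer loop
vertex -2.542 -3.975 1.861
vertex -2.278 -3.471 1.59
vertex -2.292 -4.022 1.284
endloop
endfacet
facet normal -0.828 -0.460 -0.321
outer loop
vertex -2.542 -3.975 1.861
vertex -2.292 -4.022 1.284
vertex -2.2 -4.482 1.706
endloop
endfacet
facet normal -0.044 0.111 0.993
outer loop
vertex -2.176 -3.589 2.201
vertex -2.128 -4.214 2.273
vertex -1.608 -3.858 2.256
endloop
endfacet
facet normal -0.070 -0.898 0.434
outer loop
vertex -2.128 -4.214 2.273
vertex -2.2 -4.482 1.706
vertex -1.622 -4.409 1.95
endloop
endfacet
facet normal -0.256 -0.681 -0.686
outer loop
vertex -2.2 -4.482 1.706
vertex -2.292 -4.022 1.284
vertex -1.724 -4.291 1.339
endloop
endfacet
facet normal -0.343 0.463 -0.817
outer loop
vertex -2.292 -4.022 1.284
vertex -2.278 -3.471 1.59
vertex -1.772 -3.666 1.267
endloop
endfacet
facet normal -0.213 0.952 0.219
outer loop
vertex -2.278 -3.471 1.59
vertex -2.176 -3.589 2.201
vertex -1.7 -3.398 1.834
endloop
endfacet
facet normal 0.882 -0.246 0.402
outer loop
vertex -1.358 -3.905 1.679
vertex -1.608 -3.858 2.256
vertex -1.622 -4.409 1.95
endloop
endfacet
facet normal 0.801 -0.548 -0.240
outer loop
vertex -1.358 -3.905 1.679
vertex -1.622 -4.409 1.95
vertex -1.724 -4.291 1.339
endloop
endfacet
facet normal 0.697 -0.029 -0.717
outer loop
vertex -1.358 -3.905 1.679
vertex -1.724 -4.291 1.339
vertex -1.772 -3.666 1.267
endloop
endfacet
facet normal 0.713 0.595 -0.372
outer loop
vertex -1.358 -3.905 1.679
vertex -1.772 -3.666 1.267
vertex -1.7 -3.398 1.834
endloop
endfacet
facet normal 0.828 0.460 0.321
outer loop
vertex -1.358 -3.905 1.679
vertex -1.7 -3.398 1.834
vertex -1.608 -3.858 2.256
endloop
endfacet
facet normal 0.343 -0.463 0.817
outer loop
vertex -1.622 -4.409 1.95
vertex -1.608 -3.858 2.256
vertex -2.128 -4.214 2.273
endloop
endfacet
facet normal 0.213 -0.952 -0.219
outer loop
vertex -1.724 -4.291 1.339
vertex -1.622 -4.409 1.95
vertex -2.2 -4.482 1.706
endloop
endfacet
facet normal 0.044 -0.111 -0.993
outer loop
vertex -1.772 -3.666 1.267
vertex -1.724 -4.291 1.339
vertex -2.292 -4.022 1.284
endloop
endfacet
facet normal 0.070 0.898 -0.434
outer loop
vertex -1.7 -3.398 1.834
vertex -1.772 -3.666 1.267
vertex -2.278 -3.471 1.59
endloop
endfacet
facet normal 0.256 0.681 0.686
outer loop
vertex -1.608 -3.858 2.256
vertex -1.7 -3.398 1.834
vertex -2.176 -3.589 2.201
endloop
endfacet

endsolid


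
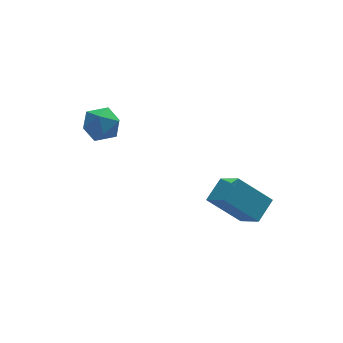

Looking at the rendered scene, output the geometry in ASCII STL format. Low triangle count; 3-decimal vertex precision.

solid 
facet normal -0.940 0.321 0.115
outer loop
vertex -3.727 4.086 0.978
vertex -3.923 3.32 1.515
vertex -3.599 4.121 1.925
endloop
endfacet
facet normal -0.492 0.870 0.034
outer loop
vertex -3.727 4.086 0.978
vertex -3.599 4.121 1.925
vertex -2.95 4.511 1.341
endloop
endfacet
facet normal -0.157 0.791 -0.591
outer loop
vertex -3.727 4.086 0.978
vertex -2.95 4.511 1.341
vertex -2.872 3.95 0.569
endloop
endfacet
facet normal -0.398 0.194 -0.897
outer loop
vertex -3.727 4.086 0.978
vertex -2.872 3.95 0.569
vertex -3.474 3.214 0.677
endloop
endfacet
facet normal -0.882 -0.097 -0.460
outer loop
vertex -3.727 4.086 0.978
vertex -3.474 3.214 0.677
vertex -3.923 3.32 1.515
endloop
endfacet
facet normal -0.003 0.833 0.553
outer loop
vertex -2.95 4.511 1.341
vertex -3.599 4.121 1.925
vertex -2.666 4.006 2.103
endloop
endfacet
facet normal -0.729 -0.054 0.682
outer loop
vertex -3.599 4.121 1.925
vertex -3.923 3.32 1.515
vertex -3.268 3.27 2.211
endloop
endfacet
facet normal -0.635 -0.731 -0.248
outer loop
vertex -3.923 3.32 1.515
vertex -3.474 3.214 0.677
vertex -3.19 2.709 1.439
endloop
endfacet
facet normal 0.150 -0.262 -0.953
outer loop
vertex -3.474 3.214 0.677
vertex -2.872 3.95 0.569
vertex -2.541 3.099 0.855
endloop
endfacet
facet normal 0.541 0.706 -0.458
outer loop
vertex -2.872 3.95 0.569
vertex -2.95 4.511 1.341
vertex -2.217 3.9 1.265
endloop
endfacet
facet normal 0.398 -0.194 0.897
outer loop
vertex -2.413 3.134 1.802
vertex -2.666 4.006 2.103
vertex -3.268 3.27 2.211
endloop
endfacet
facet normal 0.157 -0.791 0.591
outer loop
vertex -2.413 3.134 1.802
vertex -3.268 3.27 2.211
vertex -3.19 2.709 1.439
endloop
endfacet
facet normal 0.492 -0.870 -0.034
outer loop
vertex -2.413 3.134 1.802
vertex -3.19 2.709 1.439
vertex -2.541 3.099 0.855
endloop
endfacet
facet normal 0.940 -0.321 -0.115
outer loop
vertex -2.413 3.134 1.802
vertex -2.541 3.099 0.855
vertex -2.217 3.9 1.265
endloop
endfacet
facet normal 0.882 0.097 0.460
outer loop
vertex -2.413 3.134 1.802
vertex -2.217 3.9 1.265
vertex -2.666 4.006 2.103
endloop
endfacet
facet normal -0.150 0.262 0.953
outer loop
vertex -3.268 3.27 2.211
vertex -2.666 4.006 2.103
vertex -3.599 4.121 1.925
endloop
endfacet
facet normal -0.541 -0.706 0.458
outer loop
vertex -3.19 2.709 1.439
vertex -3.268 3.27 2.211
vertex -3.923 3.32 1.515
endloop
endfacet
facet normal 0.003 -0.833 -0.553
outer loop
vertex -2.541 3.099 0.855
vertex -3.19 2.709 1.439
vertex -3.474 3.214 0.677
endloop
endfacet
facet normal 0.729 0.054 -0.682
outer loop
vertex -2.217 3.9 1.265
vertex -2.541 3.099 0.855
vertex -2.872 3.95 0.569
endloop
endfacet
facet normal 0.635 0.731 0.248
outer loop
vertex -2.666 4.006 2.103
vertex -2.217 3.9 1.265
vertex -2.95 4.511 1.341
endloop
endfacet
facet normal -0.699 0.242 0.673
outer loop
vertex 0.933 -1.29 -0.533
vertex 1.772 -0.531 0.066
vertex 0.51 -0.153 -1.381
endloop
endfacet
facet normal -0.655 -0.593 -0.468
outer loop
vertex 1.888 -0.629 -2.706
vertex 0.933 -1.29 -0.533
vertex 0.51 -0.153 -1.381
endloop
endfacet
facet normal -0.699 0.242 0.673
outer loop
vertex 0.51 -0.153 -1.381
vertex 1.772 -0.531 0.066
vertex 1.349 0.606 -0.782
endloop
endfacet
facet normal -0.286 0.768 -0.573
outer loop
vertex 1.349 0.606 -0.782
vertex 1.888 -0.629 -2.706
vertex 0.51 -0.153 -1.381
endloop
endfacet
facet normal 0.286 -0.768 0.573
outer loop
vertex 0.933 -1.29 -0.533
vertex 3.15 -1.007 -1.259
vertex 1.772 -0.531 0.066
endloop
endfacet
facet normal -0.655 -0.593 -0.468
outer loop
vertex 2.311 -1.766 -1.858
vertex 0.933 -1.29 -0.533
vertex 1.888 -0.629 -2.706
endloop
endfacet
facet normal 0.286 -0.768 0.573
outer loop
vertex 2.311 -1.766 -1.858
vertex 3.15 -1.007 -1.259
vertex 0.933 -1.29 -0.533
endloop
endfacet
facet normal 0.655 0.593 0.468
outer loop
vertex 1.772 -0.531 0.066
vertex 3.15 -1.007 -1.259
vertex 1.349 0.606 -0.782
endloop
endfacet
facet normal -0.286 0.768 -0.573
outer loop
vertex 2.727 0.13 -2.107
vertex 1.888 -0.629 -2.706
vertex 1.349 0.606 -0.782
endloop
endfacet
facet normal 0.655 0.593 0.468
outer loop
vertex 1.349 0.606 -0.782
vertex 3.15 -1.007 -1.259
vertex 2.727 0.13 -2.107
endloop
endfacet
facet normal 0.699 -0.242 -0.673
outer loop
vertex 2.727 0.13 -2.107
vertex 2.311 -1.766 -1.858
vertex 1.888 -0.629 -2.706
endloop
endfacet
facet normal 0.699 -0.242 -0.673
outer loop
vertex 3.15 -1.007 -1.259
vertex 2.311 -1.766 -1.858
vertex 2.727 0.13 -2.107
endloop
endfacet

endsolid


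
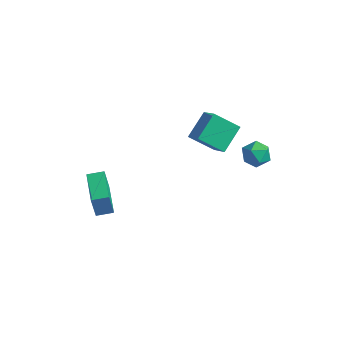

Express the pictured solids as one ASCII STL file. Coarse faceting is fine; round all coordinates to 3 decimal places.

solid 
facet normal -0.738 -0.399 0.545
outer loop
vertex 0.158 0.778 -0.625
vertex 0.093 2.197 0.327
vertex -0.975 1.433 -1.679
endloop
endfacet
facet normal 0.038 -0.830 -0.556
outer loop
vertex 0.227 2.083 -2.567
vertex 0.158 0.778 -0.625
vertex -0.975 1.433 -1.679
endloop
endfacet
facet normal -0.738 -0.399 0.545
outer loop
vertex -0.975 1.433 -1.679
vertex 0.093 2.197 0.327
vertex -1.04 2.852 -0.727
endloop
endfacet
facet normal -0.674 0.390 -0.627
outer loop
vertex -1.04 2.852 -0.727
vertex 0.227 2.083 -2.567
vertex -0.975 1.433 -1.679
endloop
endfacet
facet normal 0.674 -0.390 0.627
outer loop
vertex 0.158 0.778 -0.625
vertex 1.295 2.847 -0.561
vertex 0.093 2.197 0.327
endloop
endfacet
facet normal 0.038 -0.830 -0.556
outer loop
vertex 1.36 1.428 -1.513
vertex 0.158 0.778 -0.625
vertex 0.227 2.083 -2.567
endloop
endfacet
facet normal 0.674 -0.390 0.627
outer loop
vertex 1.36 1.428 -1.513
vertex 1.295 2.847 -0.561
vertex 0.158 0.778 -0.625
endloop
endfacet
facet normal -0.038 0.830 0.556
outer loop
vertex 0.093 2.197 0.327
vertex 1.295 2.847 -0.561
vertex -1.04 2.852 -0.727
endloop
endfacet
facet normal -0.674 0.390 -0.627
outer loop
vertex 0.162 3.502 -1.615
vertex 0.227 2.083 -2.567
vertex -1.04 2.852 -0.727
endloop
endfacet
facet normal -0.038 0.830 0.556
outer loop
vertex -1.04 2.852 -0.727
vertex 1.295 2.847 -0.561
vertex 0.162 3.502 -1.615
endloop
endfacet
facet normal 0.738 0.399 -0.545
outer loop
vertex 0.162 3.502 -1.615
vertex 1.36 1.428 -1.513
vertex 0.227 2.083 -2.567
endloop
endfacet
facet normal 0.738 0.399 -0.545
outer loop
vertex 1.295 2.847 -0.561
vertex 1.36 1.428 -1.513
vertex 0.162 3.502 -1.615
endloop
endfacet
facet normal 0.245 0.669 0.702
outer loop
vertex 2.805 3.211 -1.602
vertex 2.351 2.775 -1.028
vertex 3.176 2.596 -1.145
endloop
endfacet
facet normal 0.760 0.615 0.210
outer loop
vertex 2.805 3.211 -1.602
vertex 3.176 2.596 -1.145
vertex 3.346 2.67 -1.976
endloop
endfacet
facet normal 0.476 0.770 -0.425
outer loop
vertex 2.805 3.211 -1.602
vertex 3.346 2.67 -1.976
vertex 2.627 2.895 -2.373
endloop
endfacet
facet normal -0.215 0.920 -0.327
outer loop
vertex 2.805 3.211 -1.602
vertex 2.627 2.895 -2.373
vertex 2.013 2.96 -1.787
endloop
endfacet
facet normal -0.358 0.858 0.369
outer loop
vertex 2.805 3.211 -1.602
vertex 2.013 2.96 -1.787
vertex 2.351 2.775 -1.028
endloop
endfacet
facet normal 0.979 -0.065 0.194
outer loop
vertex 3.346 2.67 -1.976
vertex 3.176 2.596 -1.145
vertex 3.227 1.9 -1.633
endloop
endfacet
facet normal 0.145 0.024 0.989
outer loop
vertex 3.176 2.596 -1.145
vertex 2.351 2.775 -1.028
vertex 2.613 1.965 -1.047
endloop
endfacet
facet normal -0.830 0.329 0.450
outer loop
vertex 2.351 2.775 -1.028
vertex 2.013 2.96 -1.787
vertex 1.894 2.19 -1.444
endloop
endfacet
facet normal -0.599 0.430 -0.675
outer loop
vertex 2.013 2.96 -1.787
vertex 2.627 2.895 -2.373
vertex 2.064 2.264 -2.275
endloop
endfacet
facet normal 0.519 0.187 -0.834
outer loop
vertex 2.627 2.895 -2.373
vertex 3.346 2.67 -1.976
vertex 2.889 2.085 -2.392
endloop
endfacet
facet normal 0.215 -0.920 0.327
outer loop
vertex 2.435 1.649 -1.818
vertex 3.227 1.9 -1.633
vertex 2.613 1.965 -1.047
endloop
endfacet
facet normal -0.476 -0.770 0.425
outer loop
vertex 2.435 1.649 -1.818
vertex 2.613 1.965 -1.047
vertex 1.894 2.19 -1.444
endloop
endfacet
facet normal -0.760 -0.615 -0.210
outer loop
vertex 2.435 1.649 -1.818
vertex 1.894 2.19 -1.444
vertex 2.064 2.264 -2.275
endloop
endfacet
facet normal -0.245 -0.669 -0.702
outer loop
vertex 2.435 1.649 -1.818
vertex 2.064 2.264 -2.275
vertex 2.889 2.085 -2.392
endloop
endfacet
facet normal 0.358 -0.858 -0.369
outer loop
vertex 2.435 1.649 -1.818
vertex 2.889 2.085 -2.392
vertex 3.227 1.9 -1.633
endloop
endfacet
facet normal 0.599 -0.430 0.675
outer loop
vertex 2.613 1.965 -1.047
vertex 3.227 1.9 -1.633
vertex 3.176 2.596 -1.145
endloop
endfacet
facet normal -0.519 -0.187 0.834
outer loop
vertex 1.894 2.19 -1.444
vertex 2.613 1.965 -1.047
vertex 2.351 2.775 -1.028
endloop
endfacet
facet normal -0.979 0.065 -0.194
outer loop
vertex 2.064 2.264 -2.275
vertex 1.894 2.19 -1.444
vertex 2.013 2.96 -1.787
endloop
endfacet
facet normal -0.145 -0.024 -0.989
outer loop
vertex 2.889 2.085 -2.392
vertex 2.064 2.264 -2.275
vertex 2.627 2.895 -2.373
endloop
endfacet
facet normal 0.830 -0.329 -0.450
outer loop
vertex 3.227 1.9 -1.633
vertex 2.889 2.085 -2.392
vertex 3.346 2.67 -1.976
endloop
endfacet
facet normal -0.691 -0.708 -0.147
outer loop
vertex -2.131 -4.955 -2.608
vertex -3.483 -3.692 -2.342
vertex -2.132 -4.62 -4.213
endloop
endfacet
facet normal 0.724 -0.676 -0.141
outer loop
vertex -1.497 -3.968 -4.078
vertex -2.131 -4.955 -2.608
vertex -2.132 -4.62 -4.213
endloop
endfacet
facet normal -0.690 -0.708 -0.147
outer loop
vertex -2.132 -4.62 -4.213
vertex -3.483 -3.692 -2.342
vertex -3.485 -3.356 -3.948
endloop
endfacet
facet normal -0.001 0.204 -0.979
outer loop
vertex -3.485 -3.356 -3.948
vertex -1.497 -3.968 -4.078
vertex -2.132 -4.62 -4.213
endloop
endfacet
facet normal 0.002 -0.204 0.979
outer loop
vertex -2.131 -4.955 -2.608
vertex -2.848 -3.04 -2.207
vertex -3.483 -3.692 -2.342
endloop
endfacet
facet normal 0.723 -0.676 -0.142
outer loop
vertex -1.495 -4.304 -2.472
vertex -2.131 -4.955 -2.608
vertex -1.497 -3.968 -4.078
endloop
endfacet
facet normal 0.000 -0.205 0.979
outer loop
vertex -1.495 -4.304 -2.472
vertex -2.848 -3.04 -2.207
vertex -2.131 -4.955 -2.608
endloop
endfacet
facet normal -0.724 0.675 0.142
outer loop
vertex -3.483 -3.692 -2.342
vertex -2.848 -3.04 -2.207
vertex -3.485 -3.356 -3.948
endloop
endfacet
facet normal -0.001 0.205 -0.979
outer loop
vertex -2.849 -2.705 -3.812
vertex -1.497 -3.968 -4.078
vertex -3.485 -3.356 -3.948
endloop
endfacet
facet normal -0.723 0.676 0.142
outer loop
vertex -3.485 -3.356 -3.948
vertex -2.848 -3.04 -2.207
vertex -2.849 -2.705 -3.812
endloop
endfacet
facet normal 0.691 0.708 0.147
outer loop
vertex -2.849 -2.705 -3.812
vertex -1.495 -4.304 -2.472
vertex -1.497 -3.968 -4.078
endloop
endfacet
facet normal 0.690 0.708 0.147
outer loop
vertex -2.848 -3.04 -2.207
vertex -1.495 -4.304 -2.472
vertex -2.849 -2.705 -3.812
endloop
endfacet

endsolid


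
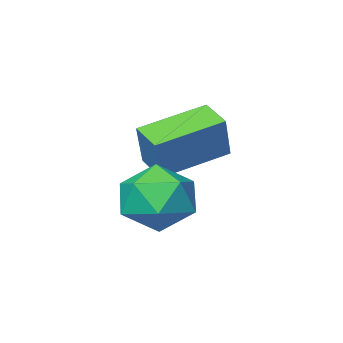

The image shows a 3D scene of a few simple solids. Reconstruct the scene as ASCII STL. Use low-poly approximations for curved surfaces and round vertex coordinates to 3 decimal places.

solid 
facet normal -0.957 0.089 0.278
outer loop
vertex -3.863 0.286 -0.531
vertex -3.868 1.176 -0.833
vertex -4.268 -0.143 -1.789
endloop
endfacet
facet normal 0.005 -0.947 0.321
outer loop
vertex -2.412 -0.316 -2.327
vertex -3.863 0.286 -0.531
vertex -4.268 -0.143 -1.789
endloop
endfacet
facet normal -0.957 0.089 0.278
outer loop
vertex -4.268 -0.143 -1.789
vertex -3.868 1.176 -0.833
vertex -4.273 0.747 -2.091
endloop
endfacet
facet normal -0.291 -0.309 -0.905
outer loop
vertex -4.273 0.747 -2.091
vertex -2.412 -0.316 -2.327
vertex -4.268 -0.143 -1.789
endloop
endfacet
facet normal 0.291 0.309 0.905
outer loop
vertex -3.863 0.286 -0.531
vertex -2.012 1.003 -1.371
vertex -3.868 1.176 -0.833
endloop
endfacet
facet normal 0.005 -0.947 0.321
outer loop
vertex -2.007 0.113 -1.069
vertex -3.863 0.286 -0.531
vertex -2.412 -0.316 -2.327
endloop
endfacet
facet normal 0.291 0.309 0.905
outer loop
vertex -2.007 0.113 -1.069
vertex -2.012 1.003 -1.371
vertex -3.863 0.286 -0.531
endloop
endfacet
facet normal -0.005 0.947 -0.321
outer loop
vertex -3.868 1.176 -0.833
vertex -2.012 1.003 -1.371
vertex -4.273 0.747 -2.091
endloop
endfacet
facet normal -0.291 -0.309 -0.905
outer loop
vertex -2.417 0.574 -2.629
vertex -2.412 -0.316 -2.327
vertex -4.273 0.747 -2.091
endloop
endfacet
facet normal -0.005 0.947 -0.321
outer loop
vertex -4.273 0.747 -2.091
vertex -2.012 1.003 -1.371
vertex -2.417 0.574 -2.629
endloop
endfacet
facet normal 0.957 -0.089 -0.278
outer loop
vertex -2.417 0.574 -2.629
vertex -2.007 0.113 -1.069
vertex -2.412 -0.316 -2.327
endloop
endfacet
facet normal 0.957 -0.089 -0.278
outer loop
vertex -2.012 1.003 -1.371
vertex -2.007 0.113 -1.069
vertex -2.417 0.574 -2.629
endloop
endfacet
facet normal 0.173 0.251 0.952
outer loop
vertex -1.456 3.167 -1.768
vertex -1.406 2.149 -1.509
vertex -0.535 2.661 -1.802
endloop
endfacet
facet normal 0.429 0.747 0.508
outer loop
vertex -1.456 3.167 -1.768
vertex -0.535 2.661 -1.802
vertex -0.795 3.332 -2.569
endloop
endfacet
facet normal -0.112 0.987 0.111
outer loop
vertex -1.456 3.167 -1.768
vertex -0.795 3.332 -2.569
vertex -1.827 3.235 -2.749
endloop
endfacet
facet normal -0.703 0.640 0.310
outer loop
vertex -1.456 3.167 -1.768
vertex -1.827 3.235 -2.749
vertex -2.204 2.504 -2.095
endloop
endfacet
facet normal -0.527 0.185 0.830
outer loop
vertex -1.456 3.167 -1.768
vertex -2.204 2.504 -2.095
vertex -1.406 2.149 -1.509
endloop
endfacet
facet normal 0.899 0.432 0.073
outer loop
vertex -0.795 3.332 -2.569
vertex -0.535 2.661 -1.802
vertex -0.336 2.416 -2.805
endloop
endfacet
facet normal 0.485 -0.372 0.792
outer loop
vertex -0.535 2.661 -1.802
vertex -1.406 2.149 -1.509
vertex -0.713 1.685 -2.151
endloop
endfacet
facet normal -0.648 -0.478 0.593
outer loop
vertex -1.406 2.149 -1.509
vertex -2.204 2.504 -2.095
vertex -1.745 1.588 -2.331
endloop
endfacet
facet normal -0.933 0.259 -0.248
outer loop
vertex -2.204 2.504 -2.095
vertex -1.827 3.235 -2.749
vertex -2.005 2.259 -3.098
endloop
endfacet
facet normal 0.022 0.821 -0.570
outer loop
vertex -1.827 3.235 -2.749
vertex -0.795 3.332 -2.569
vertex -1.134 2.771 -3.391
endloop
endfacet
facet normal 0.703 -0.640 -0.310
outer loop
vertex -1.084 1.753 -3.132
vertex -0.336 2.416 -2.805
vertex -0.713 1.685 -2.151
endloop
endfacet
facet normal 0.112 -0.987 -0.111
outer loop
vertex -1.084 1.753 -3.132
vertex -0.713 1.685 -2.151
vertex -1.745 1.588 -2.331
endloop
endfacet
facet normal -0.429 -0.747 -0.508
outer loop
vertex -1.084 1.753 -3.132
vertex -1.745 1.588 -2.331
vertex -2.005 2.259 -3.098
endloop
endfacet
facet normal -0.173 -0.251 -0.952
outer loop
vertex -1.084 1.753 -3.132
vertex -2.005 2.259 -3.098
vertex -1.134 2.771 -3.391
endloop
endfacet
facet normal 0.527 -0.185 -0.830
outer loop
vertex -1.084 1.753 -3.132
vertex -1.134 2.771 -3.391
vertex -0.336 2.416 -2.805
endloop
endfacet
facet normal 0.933 -0.259 0.248
outer loop
vertex -0.713 1.685 -2.151
vertex -0.336 2.416 -2.805
vertex -0.535 2.661 -1.802
endloop
endfacet
facet normal -0.022 -0.821 0.570
outer loop
vertex -1.745 1.588 -2.331
vertex -0.713 1.685 -2.151
vertex -1.406 2.149 -1.509
endloop
endfacet
facet normal -0.899 -0.432 -0.073
outer loop
vertex -2.005 2.259 -3.098
vertex -1.745 1.588 -2.331
vertex -2.204 2.504 -2.095
endloop
endfacet
facet normal -0.485 0.372 -0.792
outer loop
vertex -1.134 2.771 -3.391
vertex -2.005 2.259 -3.098
vertex -1.827 3.235 -2.749
endloop
endfacet
facet normal 0.648 0.478 -0.593
outer loop
vertex -0.336 2.416 -2.805
vertex -1.134 2.771 -3.391
vertex -0.795 3.332 -2.569
endloop
endfacet

endsolid


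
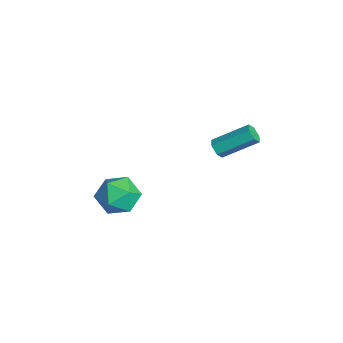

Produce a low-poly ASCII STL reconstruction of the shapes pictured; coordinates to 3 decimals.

solid 
facet normal -0.210 -0.825 -0.525
outer loop
vertex -1.491 3.355 0.104
vertex -1.838 3.221 0.454
vertex -1.975 3.509 0.056
endloop
endfacet
facet normal 0.236 0.479 -0.846
outer loop
vertex -1.491 3.355 0.104
vertex -1.975 3.509 0.056
vertex -1.096 4.914 1.097
endloop
endfacet
facet normal 0.237 0.479 -0.846
outer loop
vertex -1.096 4.914 1.097
vertex -1.975 3.509 0.056
vertex -1.579 5.068 1.049
endloop
endfacet
facet normal 0.210 0.824 0.527
outer loop
vertex -1.096 4.914 1.097
vertex -1.579 5.068 1.049
vertex -1.442 4.779 1.446
endloop
endfacet
facet normal -0.208 -0.825 -0.526
outer loop
vertex -1.975 3.509 0.056
vertex -1.838 3.221 0.454
vertex -2.322 3.374 0.405
endloop
endfacet
facet normal -0.703 0.500 -0.505
outer loop
vertex -1.975 3.509 0.056
vertex -2.322 3.374 0.405
vertex -1.579 5.068 1.049
endloop
endfacet
facet normal -0.703 0.500 -0.505
outer loop
vertex -1.579 5.068 1.049
vertex -2.322 3.374 0.405
vertex -1.926 4.933 1.398
endloop
endfacet
facet normal 0.210 0.824 0.527
outer loop
vertex -1.579 5.068 1.049
vertex -1.926 4.933 1.398
vertex -1.442 4.779 1.446
endloop
endfacet
facet normal -0.208 -0.825 -0.525
outer loop
vertex -2.322 3.374 0.405
vertex -1.838 3.221 0.454
vertex -2.184 3.086 0.803
endloop
endfacet
facet normal -0.940 0.021 0.341
outer loop
vertex -2.322 3.374 0.405
vertex -2.184 3.086 0.803
vertex -1.926 4.933 1.398
endloop
endfacet
facet normal -0.940 0.022 0.340
outer loop
vertex -1.926 4.933 1.398
vertex -2.184 3.086 0.803
vertex -1.789 4.645 1.796
endloop
endfacet
facet normal 0.210 0.825 0.525
outer loop
vertex -1.926 4.933 1.398
vertex -1.789 4.645 1.796
vertex -1.442 4.779 1.446
endloop
endfacet
facet normal -0.210 -0.824 -0.527
outer loop
vertex -2.184 3.086 0.803
vertex -1.838 3.221 0.454
vertex -1.701 2.932 0.851
endloop
endfacet
facet normal -0.237 -0.479 0.846
outer loop
vertex -2.184 3.086 0.803
vertex -1.701 2.932 0.851
vertex -1.789 4.645 1.796
endloop
endfacet
facet normal -0.236 -0.479 0.846
outer loop
vertex -1.789 4.645 1.796
vertex -1.701 2.932 0.851
vertex -1.305 4.491 1.844
endloop
endfacet
facet normal 0.210 0.825 0.525
outer loop
vertex -1.789 4.645 1.796
vertex -1.305 4.491 1.844
vertex -1.442 4.779 1.446
endloop
endfacet
facet normal -0.210 -0.824 -0.527
outer loop
vertex -1.701 2.932 0.851
vertex -1.838 3.221 0.454
vertex -1.354 3.067 0.502
endloop
endfacet
facet normal 0.703 -0.500 0.505
outer loop
vertex -1.701 2.932 0.851
vertex -1.354 3.067 0.502
vertex -1.305 4.491 1.844
endloop
endfacet
facet normal 0.703 -0.500 0.505
outer loop
vertex -1.305 4.491 1.844
vertex -1.354 3.067 0.502
vertex -0.958 4.626 1.495
endloop
endfacet
facet normal 0.208 0.825 0.526
outer loop
vertex -1.305 4.491 1.844
vertex -0.958 4.626 1.495
vertex -1.442 4.779 1.446
endloop
endfacet
facet normal -0.210 -0.825 -0.525
outer loop
vertex -1.354 3.067 0.502
vertex -1.838 3.221 0.454
vertex -1.491 3.355 0.104
endloop
endfacet
facet normal 0.940 -0.022 -0.340
outer loop
vertex -1.354 3.067 0.502
vertex -1.491 3.355 0.104
vertex -0.958 4.626 1.495
endloop
endfacet
facet normal 0.940 -0.021 -0.341
outer loop
vertex -0.958 4.626 1.495
vertex -1.491 3.355 0.104
vertex -1.096 4.914 1.097
endloop
endfacet
facet normal 0.208 0.825 0.525
outer loop
vertex -0.958 4.626 1.495
vertex -1.096 4.914 1.097
vertex -1.442 4.779 1.446
endloop
endfacet
facet normal -0.397 0.892 0.214
outer loop
vertex -1.909 -0.16 -1.894
vertex -2.918 -0.56 -2.1
vertex -2.498 -0.617 -1.08
endloop
endfacet
facet normal 0.202 0.784 0.586
outer loop
vertex -1.909 -0.16 -1.894
vertex -2.498 -0.617 -1.08
vertex -1.418 -0.83 -1.167
endloop
endfacet
facet normal 0.732 0.670 0.123
outer loop
vertex -1.909 -0.16 -1.894
vertex -1.418 -0.83 -1.167
vertex -1.17 -0.903 -2.241
endloop
endfacet
facet normal 0.460 0.708 -0.536
outer loop
vertex -1.909 -0.16 -1.894
vertex -1.17 -0.903 -2.241
vertex -2.097 -0.736 -2.817
endloop
endfacet
facet normal -0.237 0.845 -0.479
outer loop
vertex -1.909 -0.16 -1.894
vertex -2.097 -0.736 -2.817
vertex -2.918 -0.56 -2.1
endloop
endfacet
facet normal 0.116 0.191 0.975
outer loop
vertex -1.418 -0.83 -1.167
vertex -2.498 -0.617 -1.08
vertex -2.123 -1.644 -0.923
endloop
endfacet
facet normal -0.853 0.366 0.372
outer loop
vertex -2.498 -0.617 -1.08
vertex -2.918 -0.56 -2.1
vertex -3.05 -1.477 -1.499
endloop
endfacet
facet normal -0.594 0.289 -0.751
outer loop
vertex -2.918 -0.56 -2.1
vertex -2.097 -0.736 -2.817
vertex -2.802 -1.55 -2.573
endloop
endfacet
facet normal 0.535 0.067 -0.842
outer loop
vertex -2.097 -0.736 -2.817
vertex -1.17 -0.903 -2.241
vertex -1.722 -1.763 -2.66
endloop
endfacet
facet normal 0.974 0.007 0.225
outer loop
vertex -1.17 -0.903 -2.241
vertex -1.418 -0.83 -1.167
vertex -1.302 -1.82 -1.64
endloop
endfacet
facet normal -0.460 -0.708 0.536
outer loop
vertex -2.311 -2.22 -1.846
vertex -2.123 -1.644 -0.923
vertex -3.05 -1.477 -1.499
endloop
endfacet
facet normal -0.732 -0.670 -0.123
outer loop
vertex -2.311 -2.22 -1.846
vertex -3.05 -1.477 -1.499
vertex -2.802 -1.55 -2.573
endloop
endfacet
facet normal -0.202 -0.784 -0.586
outer loop
vertex -2.311 -2.22 -1.846
vertex -2.802 -1.55 -2.573
vertex -1.722 -1.763 -2.66
endloop
endfacet
facet normal 0.397 -0.892 -0.214
outer loop
vertex -2.311 -2.22 -1.846
vertex -1.722 -1.763 -2.66
vertex -1.302 -1.82 -1.64
endloop
endfacet
facet normal 0.237 -0.845 0.479
outer loop
vertex -2.311 -2.22 -1.846
vertex -1.302 -1.82 -1.64
vertex -2.123 -1.644 -0.923
endloop
endfacet
facet normal -0.535 -0.067 0.842
outer loop
vertex -3.05 -1.477 -1.499
vertex -2.123 -1.644 -0.923
vertex -2.498 -0.617 -1.08
endloop
endfacet
facet normal -0.974 -0.007 -0.225
outer loop
vertex -2.802 -1.55 -2.573
vertex -3.05 -1.477 -1.499
vertex -2.918 -0.56 -2.1
endloop
endfacet
facet normal -0.116 -0.191 -0.975
outer loop
vertex -1.722 -1.763 -2.66
vertex -2.802 -1.55 -2.573
vertex -2.097 -0.736 -2.817
endloop
endfacet
facet normal 0.853 -0.366 -0.372
outer loop
vertex -1.302 -1.82 -1.64
vertex -1.722 -1.763 -2.66
vertex -1.17 -0.903 -2.241
endloop
endfacet
facet normal 0.594 -0.289 0.751
outer loop
vertex -2.123 -1.644 -0.923
vertex -1.302 -1.82 -1.64
vertex -1.418 -0.83 -1.167
endloop
endfacet

endsolid


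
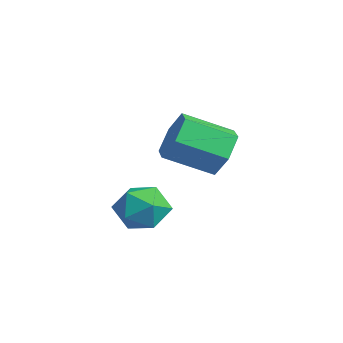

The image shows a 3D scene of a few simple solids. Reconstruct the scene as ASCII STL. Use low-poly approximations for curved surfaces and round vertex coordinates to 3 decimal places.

solid 
facet normal 0.297 0.852 -0.431
outer loop
vertex -0.79 2.817 -2.351
vertex -1.269 2.58 -3.149
vertex -1.707 3.082 -2.458
endloop
endfacet
facet normal 0.024 0.444 0.896
outer loop
vertex -0.79 2.817 -2.351
vertex -1.707 3.082 -2.458
vertex -1.312 1.317 -1.593
endloop
endfacet
facet normal 0.024 0.444 0.896
outer loop
vertex -1.312 1.317 -1.593
vertex -1.707 3.082 -2.458
vertex -2.229 1.582 -1.7
endloop
endfacet
facet normal -0.297 -0.852 0.431
outer loop
vertex -1.312 1.317 -1.593
vertex -2.229 1.582 -1.7
vertex -1.791 1.08 -2.391
endloop
endfacet
facet normal 0.296 0.852 -0.431
outer loop
vertex -1.707 3.082 -2.458
vertex -1.269 2.58 -3.149
vertex -2.185 2.845 -3.255
endloop
endfacet
facet normal -0.815 0.461 0.352
outer loop
vertex -1.707 3.082 -2.458
vertex -2.185 2.845 -3.255
vertex -2.229 1.582 -1.7
endloop
endfacet
facet normal -0.814 0.462 0.352
outer loop
vertex -2.229 1.582 -1.7
vertex -2.185 2.845 -3.255
vertex -2.708 1.345 -2.497
endloop
endfacet
facet normal -0.296 -0.852 0.431
outer loop
vertex -2.229 1.582 -1.7
vertex -2.708 1.345 -2.497
vertex -1.791 1.08 -2.391
endloop
endfacet
facet normal 0.296 0.852 -0.431
outer loop
vertex -2.185 2.845 -3.255
vertex -1.269 2.58 -3.149
vertex -1.748 2.343 -3.947
endloop
endfacet
facet normal -0.839 0.018 -0.543
outer loop
vertex -2.185 2.845 -3.255
vertex -1.748 2.343 -3.947
vertex -2.708 1.345 -2.497
endloop
endfacet
facet normal -0.839 0.017 -0.544
outer loop
vertex -2.708 1.345 -2.497
vertex -1.748 2.343 -3.947
vertex -2.27 0.843 -3.189
endloop
endfacet
facet normal -0.296 -0.852 0.431
outer loop
vertex -2.708 1.345 -2.497
vertex -2.27 0.843 -3.189
vertex -1.791 1.08 -2.391
endloop
endfacet
facet normal 0.297 0.852 -0.431
outer loop
vertex -1.748 2.343 -3.947
vertex -1.269 2.58 -3.149
vertex -0.831 2.078 -3.84
endloop
endfacet
facet normal -0.024 -0.444 -0.896
outer loop
vertex -1.748 2.343 -3.947
vertex -0.831 2.078 -3.84
vertex -2.27 0.843 -3.189
endloop
endfacet
facet normal -0.024 -0.444 -0.896
outer loop
vertex -2.27 0.843 -3.189
vertex -0.831 2.078 -3.84
vertex -1.353 0.578 -3.082
endloop
endfacet
facet normal -0.297 -0.852 0.431
outer loop
vertex -2.27 0.843 -3.189
vertex -1.353 0.578 -3.082
vertex -1.791 1.08 -2.391
endloop
endfacet
facet normal 0.296 0.852 -0.431
outer loop
vertex -0.831 2.078 -3.84
vertex -1.269 2.58 -3.149
vertex -0.352 2.315 -3.043
endloop
endfacet
facet normal 0.814 -0.461 -0.352
outer loop
vertex -0.831 2.078 -3.84
vertex -0.352 2.315 -3.043
vertex -1.353 0.578 -3.082
endloop
endfacet
facet normal 0.815 -0.462 -0.351
outer loop
vertex -1.353 0.578 -3.082
vertex -0.352 2.315 -3.043
vertex -0.875 0.815 -2.285
endloop
endfacet
facet normal -0.296 -0.852 0.431
outer loop
vertex -1.353 0.578 -3.082
vertex -0.875 0.815 -2.285
vertex -1.791 1.08 -2.391
endloop
endfacet
facet normal 0.296 0.852 -0.431
outer loop
vertex -0.352 2.315 -3.043
vertex -1.269 2.58 -3.149
vertex -0.79 2.817 -2.351
endloop
endfacet
facet normal 0.839 -0.018 0.544
outer loop
vertex -0.352 2.315 -3.043
vertex -0.79 2.817 -2.351
vertex -0.875 0.815 -2.285
endloop
endfacet
facet normal 0.840 -0.018 0.543
outer loop
vertex -0.875 0.815 -2.285
vertex -0.79 2.817 -2.351
vertex -1.312 1.317 -1.593
endloop
endfacet
facet normal -0.296 -0.852 0.431
outer loop
vertex -0.875 0.815 -2.285
vertex -1.312 1.317 -1.593
vertex -1.791 1.08 -2.391
endloop
endfacet
facet normal -0.665 0.559 -0.496
outer loop
vertex 1.184 -0.568 -4.551
vertex 0.506 -1.095 -4.236
vertex 0.772 -0.358 -3.762
endloop
endfacet
facet normal -0.098 0.948 -0.303
outer loop
vertex 1.184 -0.568 -4.551
vertex 0.772 -0.358 -3.762
vertex 1.681 -0.288 -3.836
endloop
endfacet
facet normal 0.482 0.648 -0.589
outer loop
vertex 1.184 -0.568 -4.551
vertex 1.681 -0.288 -3.836
vertex 1.977 -0.98 -4.355
endloop
endfacet
facet normal 0.275 0.074 -0.959
outer loop
vertex 1.184 -0.568 -4.551
vertex 1.977 -0.98 -4.355
vertex 1.251 -1.479 -4.602
endloop
endfacet
facet normal -0.433 0.019 -0.901
outer loop
vertex 1.184 -0.568 -4.551
vertex 1.251 -1.479 -4.602
vertex 0.506 -1.095 -4.236
endloop
endfacet
facet normal -0.037 0.913 0.407
outer loop
vertex 1.681 -0.288 -3.836
vertex 0.772 -0.358 -3.762
vertex 1.309 -0.641 -3.078
endloop
endfacet
facet normal -0.954 0.284 0.095
outer loop
vertex 0.772 -0.358 -3.762
vertex 0.506 -1.095 -4.236
vertex 0.583 -1.14 -3.325
endloop
endfacet
facet normal -0.580 -0.591 -0.560
outer loop
vertex 0.506 -1.095 -4.236
vertex 1.251 -1.479 -4.602
vertex 0.879 -1.832 -3.844
endloop
endfacet
facet normal 0.567 -0.502 -0.653
outer loop
vertex 1.251 -1.479 -4.602
vertex 1.977 -0.98 -4.355
vertex 1.788 -1.762 -3.918
endloop
endfacet
facet normal 0.902 0.427 -0.055
outer loop
vertex 1.977 -0.98 -4.355
vertex 1.681 -0.288 -3.836
vertex 2.054 -1.025 -3.444
endloop
endfacet
facet normal -0.275 -0.074 0.959
outer loop
vertex 1.376 -1.552 -3.129
vertex 1.309 -0.641 -3.078
vertex 0.583 -1.14 -3.325
endloop
endfacet
facet normal -0.482 -0.648 0.589
outer loop
vertex 1.376 -1.552 -3.129
vertex 0.583 -1.14 -3.325
vertex 0.879 -1.832 -3.844
endloop
endfacet
facet normal 0.098 -0.948 0.303
outer loop
vertex 1.376 -1.552 -3.129
vertex 0.879 -1.832 -3.844
vertex 1.788 -1.762 -3.918
endloop
endfacet
facet normal 0.665 -0.559 0.496
outer loop
vertex 1.376 -1.552 -3.129
vertex 1.788 -1.762 -3.918
vertex 2.054 -1.025 -3.444
endloop
endfacet
facet normal 0.433 -0.019 0.901
outer loop
vertex 1.376 -1.552 -3.129
vertex 2.054 -1.025 -3.444
vertex 1.309 -0.641 -3.078
endloop
endfacet
facet normal -0.567 0.502 0.653
outer loop
vertex 0.583 -1.14 -3.325
vertex 1.309 -0.641 -3.078
vertex 0.772 -0.358 -3.762
endloop
endfacet
facet normal -0.902 -0.427 0.055
outer loop
vertex 0.879 -1.832 -3.844
vertex 0.583 -1.14 -3.325
vertex 0.506 -1.095 -4.236
endloop
endfacet
facet normal 0.037 -0.913 -0.407
outer loop
vertex 1.788 -1.762 -3.918
vertex 0.879 -1.832 -3.844
vertex 1.251 -1.479 -4.602
endloop
endfacet
facet normal 0.954 -0.284 -0.095
outer loop
vertex 2.054 -1.025 -3.444
vertex 1.788 -1.762 -3.918
vertex 1.977 -0.98 -4.355
endloop
endfacet
facet normal 0.580 0.591 0.560
outer loop
vertex 1.309 -0.641 -3.078
vertex 2.054 -1.025 -3.444
vertex 1.681 -0.288 -3.836
endloop
endfacet

endsolid


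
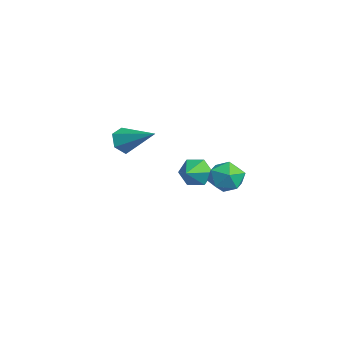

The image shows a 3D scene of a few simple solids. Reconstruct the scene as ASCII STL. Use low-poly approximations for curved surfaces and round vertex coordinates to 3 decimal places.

solid 
facet normal -0.676 -0.583 -0.451
outer loop
vertex -3.872 -3.364 -2.968
vertex -4.306 -3.372 -2.308
vertex -4.425 -2.812 -2.853
endloop
endfacet
facet normal 0.434 0.579 -0.690
outer loop
vertex -3.872 -3.364 -2.968
vertex -4.425 -2.812 -2.853
vertex -2.934 -2.188 -1.392
endloop
endfacet
facet normal -0.676 -0.583 -0.451
outer loop
vertex -4.425 -2.812 -2.853
vertex -4.306 -3.372 -2.308
vertex -4.859 -2.819 -2.193
endloop
endfacet
facet normal -0.249 0.956 -0.154
outer loop
vertex -4.425 -2.812 -2.853
vertex -4.859 -2.819 -2.193
vertex -2.934 -2.188 -1.392
endloop
endfacet
facet normal -0.676 -0.583 -0.451
outer loop
vertex -4.859 -2.819 -2.193
vertex -4.306 -3.372 -2.308
vertex -4.74 -3.379 -1.648
endloop
endfacet
facet normal -0.468 0.563 0.681
outer loop
vertex -4.859 -2.819 -2.193
vertex -4.74 -3.379 -1.648
vertex -2.934 -2.188 -1.392
endloop
endfacet
facet normal -0.676 -0.583 -0.451
outer loop
vertex -4.74 -3.379 -1.648
vertex -4.306 -3.372 -2.308
vertex -4.187 -3.931 -1.763
endloop
endfacet
facet normal -0.003 -0.206 0.978
outer loop
vertex -4.74 -3.379 -1.648
vertex -4.187 -3.931 -1.763
vertex -2.934 -2.188 -1.392
endloop
endfacet
facet normal -0.676 -0.583 -0.451
outer loop
vertex -4.187 -3.931 -1.763
vertex -4.306 -3.372 -2.308
vertex -3.753 -3.924 -2.423
endloop
endfacet
facet normal 0.681 -0.584 0.442
outer loop
vertex -4.187 -3.931 -1.763
vertex -3.753 -3.924 -2.423
vertex -2.934 -2.188 -1.392
endloop
endfacet
facet normal -0.676 -0.583 -0.451
outer loop
vertex -3.753 -3.924 -2.423
vertex -4.306 -3.372 -2.308
vertex -3.872 -3.364 -2.968
endloop
endfacet
facet normal 0.900 -0.191 -0.393
outer loop
vertex -3.753 -3.924 -2.423
vertex -3.872 -3.364 -2.968
vertex -2.934 -2.188 -1.392
endloop
endfacet
facet normal -0.763 0.547 -0.343
outer loop
vertex -1.218 -0.293 -4.083
vertex -1.709 -0.594 -3.471
vertex -1.263 0.107 -3.346
endloop
endfacet
facet normal 0.943 0.314 -0.113
outer loop
vertex -1.218 -0.293 -4.083
vertex -1.263 0.107 -3.346
vertex -0.771 -1.266 -3.049
endloop
endfacet
facet normal -0.763 0.547 -0.344
outer loop
vertex -1.263 0.107 -3.346
vertex -1.709 -0.594 -3.471
vertex -1.754 -0.193 -2.734
endloop
endfacet
facet normal 0.626 0.373 0.685
outer loop
vertex -1.263 0.107 -3.346
vertex -1.754 -0.193 -2.734
vertex -0.771 -1.266 -3.049
endloop
endfacet
facet normal -0.763 0.547 -0.344
outer loop
vertex -1.754 -0.193 -2.734
vertex -1.709 -0.594 -3.471
vertex -2.2 -0.894 -2.86
endloop
endfacet
facet normal 0.071 -0.220 0.973
outer loop
vertex -1.754 -0.193 -2.734
vertex -2.2 -0.894 -2.86
vertex -0.771 -1.266 -3.049
endloop
endfacet
facet normal -0.763 0.548 -0.344
outer loop
vertex -2.2 -0.894 -2.86
vertex -1.709 -0.594 -3.471
vertex -2.155 -1.294 -3.597
endloop
endfacet
facet normal -0.166 -0.871 0.463
outer loop
vertex -2.2 -0.894 -2.86
vertex -2.155 -1.294 -3.597
vertex -0.771 -1.266 -3.049
endloop
endfacet
facet normal -0.763 0.548 -0.343
outer loop
vertex -2.155 -1.294 -3.597
vertex -1.709 -0.594 -3.471
vertex -1.664 -0.994 -4.209
endloop
endfacet
facet normal 0.151 -0.930 -0.335
outer loop
vertex -2.155 -1.294 -3.597
vertex -1.664 -0.994 -4.209
vertex -0.771 -1.266 -3.049
endloop
endfacet
facet normal -0.763 0.547 -0.343
outer loop
vertex -1.664 -0.994 -4.209
vertex -1.709 -0.594 -3.471
vertex -1.218 -0.293 -4.083
endloop
endfacet
facet normal 0.706 -0.337 -0.623
outer loop
vertex -1.664 -0.994 -4.209
vertex -1.218 -0.293 -4.083
vertex -0.771 -1.266 -3.049
endloop
endfacet
facet normal -0.123 0.715 0.688
outer loop
vertex 1.297 0.522 -1.901
vertex 1.827 0.037 -1.302
vertex 2.223 0.659 -1.878
endloop
endfacet
facet normal -0.147 0.989 0.029
outer loop
vertex 1.297 0.522 -1.901
vertex 2.223 0.659 -1.878
vertex 1.777 0.617 -2.699
endloop
endfacet
facet normal -0.674 0.663 -0.327
outer loop
vertex 1.297 0.522 -1.901
vertex 1.777 0.617 -2.699
vertex 1.106 -0.032 -2.631
endloop
endfacet
facet normal -0.976 0.188 0.113
outer loop
vertex 1.297 0.522 -1.901
vertex 1.106 -0.032 -2.631
vertex 1.137 -0.391 -1.767
endloop
endfacet
facet normal -0.635 0.220 0.740
outer loop
vertex 1.297 0.522 -1.901
vertex 1.137 -0.391 -1.767
vertex 1.827 0.037 -1.302
endloop
endfacet
facet normal 0.468 0.833 -0.297
outer loop
vertex 1.777 0.617 -2.699
vertex 2.223 0.659 -1.878
vertex 2.603 0.191 -2.593
endloop
endfacet
facet normal 0.506 0.390 0.769
outer loop
vertex 2.223 0.659 -1.878
vertex 1.827 0.037 -1.302
vertex 2.634 -0.168 -1.729
endloop
endfacet
facet normal -0.321 -0.410 0.854
outer loop
vertex 1.827 0.037 -1.302
vertex 1.137 -0.391 -1.767
vertex 1.963 -0.817 -1.661
endloop
endfacet
facet normal -0.872 -0.462 -0.161
outer loop
vertex 1.137 -0.391 -1.767
vertex 1.106 -0.032 -2.631
vertex 1.517 -0.859 -2.482
endloop
endfacet
facet normal -0.384 0.305 -0.872
outer loop
vertex 1.106 -0.032 -2.631
vertex 1.777 0.617 -2.699
vertex 1.913 -0.237 -3.058
endloop
endfacet
facet normal 0.976 -0.188 -0.113
outer loop
vertex 2.443 -0.722 -2.459
vertex 2.603 0.191 -2.593
vertex 2.634 -0.168 -1.729
endloop
endfacet
facet normal 0.674 -0.663 0.327
outer loop
vertex 2.443 -0.722 -2.459
vertex 2.634 -0.168 -1.729
vertex 1.963 -0.817 -1.661
endloop
endfacet
facet normal 0.147 -0.989 -0.029
outer loop
vertex 2.443 -0.722 -2.459
vertex 1.963 -0.817 -1.661
vertex 1.517 -0.859 -2.482
endloop
endfacet
facet normal 0.123 -0.715 -0.688
outer loop
vertex 2.443 -0.722 -2.459
vertex 1.517 -0.859 -2.482
vertex 1.913 -0.237 -3.058
endloop
endfacet
facet normal 0.635 -0.220 -0.740
outer loop
vertex 2.443 -0.722 -2.459
vertex 1.913 -0.237 -3.058
vertex 2.603 0.191 -2.593
endloop
endfacet
facet normal 0.872 0.462 0.161
outer loop
vertex 2.634 -0.168 -1.729
vertex 2.603 0.191 -2.593
vertex 2.223 0.659 -1.878
endloop
endfacet
facet normal 0.384 -0.305 0.872
outer loop
vertex 1.963 -0.817 -1.661
vertex 2.634 -0.168 -1.729
vertex 1.827 0.037 -1.302
endloop
endfacet
facet normal -0.468 -0.833 0.297
outer loop
vertex 1.517 -0.859 -2.482
vertex 1.963 -0.817 -1.661
vertex 1.137 -0.391 -1.767
endloop
endfacet
facet normal -0.506 -0.390 -0.769
outer loop
vertex 1.913 -0.237 -3.058
vertex 1.517 -0.859 -2.482
vertex 1.106 -0.032 -2.631
endloop
endfacet
facet normal 0.321 0.410 -0.854
outer loop
vertex 2.603 0.191 -2.593
vertex 1.913 -0.237 -3.058
vertex 1.777 0.617 -2.699
endloop
endfacet

endsolid
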